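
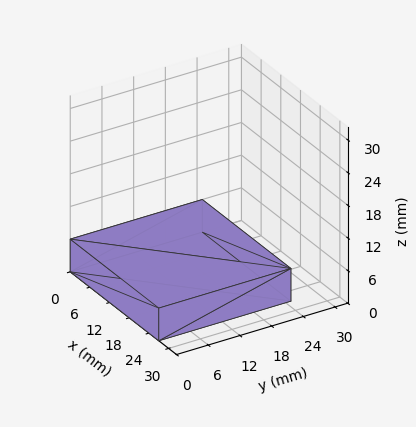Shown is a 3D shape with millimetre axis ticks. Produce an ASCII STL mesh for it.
Reading the render: the shape is a rectangular box, roughly 27 × 25 mm footprint and 6 mm tall (dimensions read to the nearest mm from the axis ticks). For the STL, each face is triangulated and given an outward normal.

solid part
  facet normal 0.0000 0.0000 -1.0000
    outer loop
      vertex 27.0 25.0 0.0
      vertex 27.0 0.0 0.0
      vertex 0.0 0.0 0.0
    endloop
  endfacet
  facet normal 0.0000 0.0000 -1.0000
    outer loop
      vertex 0.0 25.0 0.0
      vertex 27.0 25.0 0.0
      vertex 0.0 0.0 0.0
    endloop
  endfacet
  facet normal 0.0000 0.0000 1.0000
    outer loop
      vertex 0.0 0.0 6.0
      vertex 27.0 0.0 6.0
      vertex 27.0 25.0 6.0
    endloop
  endfacet
  facet normal 0.0000 0.0000 1.0000
    outer loop
      vertex 0.0 0.0 6.0
      vertex 27.0 25.0 6.0
      vertex 0.0 25.0 6.0
    endloop
  endfacet
  facet normal 0.0000 -1.0000 0.0000
    outer loop
      vertex 0.0 0.0 0.0
      vertex 27.0 0.0 0.0
      vertex 27.0 0.0 6.0
    endloop
  endfacet
  facet normal 0.0000 -1.0000 0.0000
    outer loop
      vertex 0.0 0.0 0.0
      vertex 27.0 0.0 6.0
      vertex 0.0 0.0 6.0
    endloop
  endfacet
  facet normal 0.0000 1.0000 0.0000
    outer loop
      vertex 27.0 25.0 6.0
      vertex 27.0 25.0 0.0
      vertex 0.0 25.0 0.0
    endloop
  endfacet
  facet normal 0.0000 1.0000 0.0000
    outer loop
      vertex 0.0 25.0 6.0
      vertex 27.0 25.0 6.0
      vertex 0.0 25.0 0.0
    endloop
  endfacet
  facet normal -1.0000 0.0000 0.0000
    outer loop
      vertex 0.0 25.0 6.0
      vertex 0.0 25.0 0.0
      vertex 0.0 0.0 0.0
    endloop
  endfacet
  facet normal -1.0000 0.0000 0.0000
    outer loop
      vertex 0.0 0.0 6.0
      vertex 0.0 25.0 6.0
      vertex 0.0 0.0 0.0
    endloop
  endfacet
  facet normal 1.0000 0.0000 0.0000
    outer loop
      vertex 27.0 0.0 0.0
      vertex 27.0 25.0 0.0
      vertex 27.0 25.0 6.0
    endloop
  endfacet
  facet normal 1.0000 0.0000 0.0000
    outer loop
      vertex 27.0 0.0 0.0
      vertex 27.0 25.0 6.0
      vertex 27.0 0.0 6.0
    endloop
  endfacet
endsolid part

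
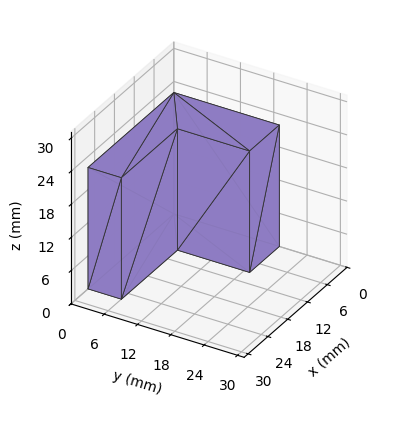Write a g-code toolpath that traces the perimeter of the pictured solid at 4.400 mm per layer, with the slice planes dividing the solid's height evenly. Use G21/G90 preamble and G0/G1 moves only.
Reading the render: the shape is an L-shaped prism: outer 26 × 19 mm, arm thicknesses ≈ 6 mm (horizontal) and 9 mm (vertical), extruded 22 mm in z (dimensions read to the nearest mm from the axis ticks). For the g-code, the solid's height is divided into equal slices at the stated Δz and each level perimeter traced with G1 moves after a G0 lift.

; perimeter-only toolpath
G21 ; units = mm
G90 ; absolute positioning
G28 ; home
; layer 1
G0 Z4.400
G0 X0.000 Y0.000
G1 X26.000 Y0.000
G1 X26.000 Y6.000
G1 X9.000 Y6.000
G1 X9.000 Y19.000
G1 X0.000 Y19.000
G1 X0.000 Y0.000
; layer 2
G0 Z8.800
G0 X0.000 Y0.000
G1 X26.000 Y0.000
G1 X26.000 Y6.000
G1 X9.000 Y6.000
G1 X9.000 Y19.000
G1 X0.000 Y19.000
G1 X0.000 Y0.000
; layer 3
G0 Z13.200
G0 X0.000 Y0.000
G1 X26.000 Y0.000
G1 X26.000 Y6.000
G1 X9.000 Y6.000
G1 X9.000 Y19.000
G1 X0.000 Y19.000
G1 X0.000 Y0.000
; layer 4
G0 Z17.600
G0 X0.000 Y0.000
G1 X26.000 Y0.000
G1 X26.000 Y6.000
G1 X9.000 Y6.000
G1 X9.000 Y19.000
G1 X0.000 Y19.000
G1 X0.000 Y0.000
; layer 5
G0 Z22.000
G0 X0.000 Y0.000
G1 X26.000 Y0.000
G1 X26.000 Y6.000
G1 X9.000 Y6.000
G1 X9.000 Y19.000
G1 X0.000 Y19.000
G1 X0.000 Y0.000
M2 ; end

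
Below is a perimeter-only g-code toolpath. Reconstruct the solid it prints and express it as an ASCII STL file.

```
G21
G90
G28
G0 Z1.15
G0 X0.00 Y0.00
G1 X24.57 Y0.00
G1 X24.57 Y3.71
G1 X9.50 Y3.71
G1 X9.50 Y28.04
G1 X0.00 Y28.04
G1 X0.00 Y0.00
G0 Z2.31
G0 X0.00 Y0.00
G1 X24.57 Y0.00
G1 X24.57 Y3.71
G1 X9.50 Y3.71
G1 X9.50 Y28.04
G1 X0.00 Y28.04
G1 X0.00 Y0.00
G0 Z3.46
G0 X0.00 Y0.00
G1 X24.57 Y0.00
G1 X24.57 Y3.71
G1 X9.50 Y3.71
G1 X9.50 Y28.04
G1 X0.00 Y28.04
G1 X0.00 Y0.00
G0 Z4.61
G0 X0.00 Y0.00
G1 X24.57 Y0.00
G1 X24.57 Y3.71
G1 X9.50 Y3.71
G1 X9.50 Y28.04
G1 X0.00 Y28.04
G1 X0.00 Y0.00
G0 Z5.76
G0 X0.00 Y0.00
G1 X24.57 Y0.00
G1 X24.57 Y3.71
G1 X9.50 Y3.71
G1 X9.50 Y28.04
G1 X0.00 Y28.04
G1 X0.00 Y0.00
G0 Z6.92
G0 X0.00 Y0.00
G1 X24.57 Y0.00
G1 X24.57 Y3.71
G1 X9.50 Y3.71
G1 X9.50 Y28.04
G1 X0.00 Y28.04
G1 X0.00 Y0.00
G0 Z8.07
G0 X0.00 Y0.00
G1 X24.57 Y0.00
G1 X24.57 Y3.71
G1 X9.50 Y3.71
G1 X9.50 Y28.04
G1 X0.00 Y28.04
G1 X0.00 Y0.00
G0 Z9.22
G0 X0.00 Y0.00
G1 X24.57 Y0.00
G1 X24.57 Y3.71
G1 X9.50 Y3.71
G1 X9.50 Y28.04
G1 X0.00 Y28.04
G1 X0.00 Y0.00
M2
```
solid part
  facet normal 0.0000 0.0000 -1.0000
    outer loop
      vertex 24.57 3.71 0.00
      vertex 24.57 0.00 0.00
      vertex 0.00 0.00 0.00
    endloop
  endfacet
  facet normal 0.0000 0.0000 -1.0000
    outer loop
      vertex 9.50 3.71 0.00
      vertex 24.57 3.71 0.00
      vertex 0.00 0.00 0.00
    endloop
  endfacet
  facet normal 0.0000 0.0000 -1.0000
    outer loop
      vertex 9.50 28.04 0.00
      vertex 9.50 3.71 0.00
      vertex 0.00 0.00 0.00
    endloop
  endfacet
  facet normal 0.0000 0.0000 -1.0000
    outer loop
      vertex 0.00 28.04 0.00
      vertex 9.50 28.04 0.00
      vertex 0.00 0.00 0.00
    endloop
  endfacet
  facet normal 0.0000 0.0000 1.0000
    outer loop
      vertex 0.00 0.00 9.22
      vertex 24.57 0.00 9.22
      vertex 24.57 3.71 9.22
    endloop
  endfacet
  facet normal 0.0000 0.0000 1.0000
    outer loop
      vertex 0.00 0.00 9.22
      vertex 24.57 3.71 9.22
      vertex 9.50 3.71 9.22
    endloop
  endfacet
  facet normal 0.0000 0.0000 1.0000
    outer loop
      vertex 0.00 0.00 9.22
      vertex 9.50 3.71 9.22
      vertex 9.50 28.04 9.22
    endloop
  endfacet
  facet normal 0.0000 0.0000 1.0000
    outer loop
      vertex 0.00 0.00 9.22
      vertex 9.50 28.04 9.22
      vertex 0.00 28.04 9.22
    endloop
  endfacet
  facet normal 0.0000 -1.0000 0.0000
    outer loop
      vertex 0.00 0.00 0.00
      vertex 24.57 0.00 0.00
      vertex 24.57 0.00 9.22
    endloop
  endfacet
  facet normal 0.0000 -1.0000 0.0000
    outer loop
      vertex 0.00 0.00 0.00
      vertex 24.57 0.00 9.22
      vertex 0.00 0.00 9.22
    endloop
  endfacet
  facet normal 1.0000 0.0000 0.0000
    outer loop
      vertex 24.57 0.00 0.00
      vertex 24.57 3.71 0.00
      vertex 24.57 3.71 9.22
    endloop
  endfacet
  facet normal 1.0000 0.0000 0.0000
    outer loop
      vertex 24.57 0.00 0.00
      vertex 24.57 3.71 9.22
      vertex 24.57 0.00 9.22
    endloop
  endfacet
  facet normal 0.0000 1.0000 0.0000
    outer loop
      vertex 24.57 3.71 0.00
      vertex 9.50 3.71 0.00
      vertex 9.50 3.71 9.22
    endloop
  endfacet
  facet normal 0.0000 1.0000 0.0000
    outer loop
      vertex 24.57 3.71 0.00
      vertex 9.50 3.71 9.22
      vertex 24.57 3.71 9.22
    endloop
  endfacet
  facet normal 1.0000 0.0000 0.0000
    outer loop
      vertex 9.50 3.71 0.00
      vertex 9.50 28.04 0.00
      vertex 9.50 28.04 9.22
    endloop
  endfacet
  facet normal 1.0000 0.0000 0.0000
    outer loop
      vertex 9.50 3.71 0.00
      vertex 9.50 28.04 9.22
      vertex 9.50 3.71 9.22
    endloop
  endfacet
  facet normal 0.0000 1.0000 0.0000
    outer loop
      vertex 9.50 28.04 0.00
      vertex 0.00 28.04 0.00
      vertex 0.00 28.04 9.22
    endloop
  endfacet
  facet normal 0.0000 1.0000 0.0000
    outer loop
      vertex 9.50 28.04 0.00
      vertex 0.00 28.04 9.22
      vertex 9.50 28.04 9.22
    endloop
  endfacet
  facet normal -1.0000 0.0000 0.0000
    outer loop
      vertex 0.00 28.04 0.00
      vertex 0.00 0.00 0.00
      vertex 0.00 0.00 9.22
    endloop
  endfacet
  facet normal -1.0000 0.0000 0.0000
    outer loop
      vertex 0.00 28.04 0.00
      vertex 0.00 0.00 9.22
      vertex 0.00 28.04 9.22
    endloop
  endfacet
endsolid part

The G0 Z moves step by Δz≈1.15 mm. Every layer's G1 loop is the same polygon, so the solid is a straight extrusion of it from z=0 to z≈9.22. Closing with flat bottom and top caps and triangulating gives 20 facets — an L-shaped prism: outer 24.6 × 28 mm, arm thicknesses ≈ 3.71 mm (horizontal) and 9.5 mm (vertical), extruded 9.22 mm in z.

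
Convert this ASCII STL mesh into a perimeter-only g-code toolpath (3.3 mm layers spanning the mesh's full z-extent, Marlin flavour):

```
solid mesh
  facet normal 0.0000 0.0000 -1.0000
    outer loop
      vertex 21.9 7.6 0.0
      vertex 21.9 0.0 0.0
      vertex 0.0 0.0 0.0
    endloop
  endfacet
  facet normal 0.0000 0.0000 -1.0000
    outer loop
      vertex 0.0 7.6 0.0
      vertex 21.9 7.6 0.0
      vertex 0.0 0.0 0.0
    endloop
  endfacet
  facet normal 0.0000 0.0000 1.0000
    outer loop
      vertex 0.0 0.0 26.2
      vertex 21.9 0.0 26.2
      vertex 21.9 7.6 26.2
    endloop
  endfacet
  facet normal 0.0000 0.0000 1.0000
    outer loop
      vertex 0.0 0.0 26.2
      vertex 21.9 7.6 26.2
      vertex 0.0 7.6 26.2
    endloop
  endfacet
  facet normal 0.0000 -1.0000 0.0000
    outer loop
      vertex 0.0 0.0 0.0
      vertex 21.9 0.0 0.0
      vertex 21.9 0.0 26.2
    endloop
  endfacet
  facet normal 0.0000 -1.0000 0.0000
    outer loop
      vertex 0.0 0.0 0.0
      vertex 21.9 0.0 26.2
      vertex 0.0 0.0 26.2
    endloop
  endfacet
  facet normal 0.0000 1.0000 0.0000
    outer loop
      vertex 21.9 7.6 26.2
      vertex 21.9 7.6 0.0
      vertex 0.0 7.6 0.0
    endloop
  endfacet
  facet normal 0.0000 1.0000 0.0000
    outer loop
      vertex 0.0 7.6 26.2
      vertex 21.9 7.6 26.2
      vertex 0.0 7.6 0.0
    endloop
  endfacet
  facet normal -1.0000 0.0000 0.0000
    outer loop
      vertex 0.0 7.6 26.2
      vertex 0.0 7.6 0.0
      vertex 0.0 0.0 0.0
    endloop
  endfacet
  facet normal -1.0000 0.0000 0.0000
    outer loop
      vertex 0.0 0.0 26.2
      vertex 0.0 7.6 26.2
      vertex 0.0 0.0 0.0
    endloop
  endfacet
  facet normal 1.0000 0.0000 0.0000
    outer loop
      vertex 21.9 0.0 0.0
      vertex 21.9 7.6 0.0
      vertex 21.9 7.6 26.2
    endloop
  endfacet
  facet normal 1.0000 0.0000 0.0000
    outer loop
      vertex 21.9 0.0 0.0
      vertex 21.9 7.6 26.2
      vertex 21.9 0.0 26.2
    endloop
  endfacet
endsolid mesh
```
; perimeter-only toolpath
G21 ; units = mm
G90 ; absolute positioning
G28 ; home
; layer 1
G0 Z3.3
G0 X0.0 Y0.0
G1 X21.9 Y0.0
G1 X21.9 Y7.6
G1 X0.0 Y7.6
G1 X0.0 Y0.0
; layer 2
G0 Z6.5
G0 X0.0 Y0.0
G1 X21.9 Y0.0
G1 X21.9 Y7.6
G1 X0.0 Y7.6
G1 X0.0 Y0.0
; layer 3
G0 Z9.8
G0 X0.0 Y0.0
G1 X21.9 Y0.0
G1 X21.9 Y7.6
G1 X0.0 Y7.6
G1 X0.0 Y0.0
; layer 4
G0 Z13.1
G0 X0.0 Y0.0
G1 X21.9 Y0.0
G1 X21.9 Y7.6
G1 X0.0 Y7.6
G1 X0.0 Y0.0
; layer 5
G0 Z16.4
G0 X0.0 Y0.0
G1 X21.9 Y0.0
G1 X21.9 Y7.6
G1 X0.0 Y7.6
G1 X0.0 Y0.0
; layer 6
G0 Z19.6
G0 X0.0 Y0.0
G1 X21.9 Y0.0
G1 X21.9 Y7.6
G1 X0.0 Y7.6
G1 X0.0 Y0.0
; layer 7
G0 Z22.9
G0 X0.0 Y0.0
G1 X21.9 Y0.0
G1 X21.9 Y7.6
G1 X0.0 Y7.6
G1 X0.0 Y0.0
; layer 8
G0 Z26.2
G0 X0.0 Y0.0
G1 X21.9 Y0.0
G1 X21.9 Y7.6
G1 X0.0 Y7.6
G1 X0.0 Y0.0
M2 ; end

The solid is a rectangular box, roughly 21.9 × 7.6 mm footprint and 26.2 mm tall. Slicing at Δz = 3.3 mm — 8 equal slices spanning the solid's height, so layer i sits at z = i·h/8 — gives 8 non-empty perimeters. Each is a 4-segment closed polygon; G0 lifts to the layer z and rapids to the start vertex, then G1 traces the edges.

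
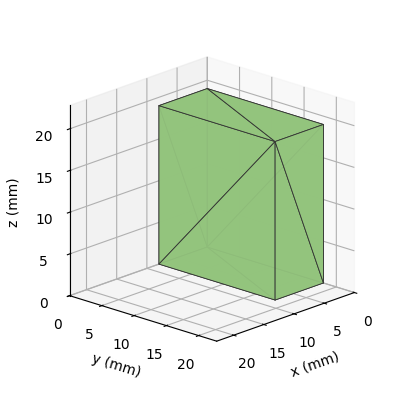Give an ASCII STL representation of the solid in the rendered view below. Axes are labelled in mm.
Reading the render: the shape is a rectangular box, roughly 8 × 18 mm footprint and 19 mm tall (dimensions read to the nearest mm from the axis ticks). For the STL, each face is triangulated and given an outward normal.

solid part
  facet normal 0.0000 0.0000 -1.0000
    outer loop
      vertex 8.000 18.000 0.000
      vertex 8.000 0.000 0.000
      vertex 0.000 0.000 0.000
    endloop
  endfacet
  facet normal 0.0000 0.0000 -1.0000
    outer loop
      vertex 0.000 18.000 0.000
      vertex 8.000 18.000 0.000
      vertex 0.000 0.000 0.000
    endloop
  endfacet
  facet normal 0.0000 0.0000 1.0000
    outer loop
      vertex 0.000 0.000 19.000
      vertex 8.000 0.000 19.000
      vertex 8.000 18.000 19.000
    endloop
  endfacet
  facet normal 0.0000 0.0000 1.0000
    outer loop
      vertex 0.000 0.000 19.000
      vertex 8.000 18.000 19.000
      vertex 0.000 18.000 19.000
    endloop
  endfacet
  facet normal 0.0000 -1.0000 0.0000
    outer loop
      vertex 0.000 0.000 0.000
      vertex 8.000 0.000 0.000
      vertex 8.000 0.000 19.000
    endloop
  endfacet
  facet normal 0.0000 -1.0000 0.0000
    outer loop
      vertex 0.000 0.000 0.000
      vertex 8.000 0.000 19.000
      vertex 0.000 0.000 19.000
    endloop
  endfacet
  facet normal 0.0000 1.0000 0.0000
    outer loop
      vertex 8.000 18.000 19.000
      vertex 8.000 18.000 0.000
      vertex 0.000 18.000 0.000
    endloop
  endfacet
  facet normal 0.0000 1.0000 0.0000
    outer loop
      vertex 0.000 18.000 19.000
      vertex 8.000 18.000 19.000
      vertex 0.000 18.000 0.000
    endloop
  endfacet
  facet normal -1.0000 0.0000 0.0000
    outer loop
      vertex 0.000 18.000 19.000
      vertex 0.000 18.000 0.000
      vertex 0.000 0.000 0.000
    endloop
  endfacet
  facet normal -1.0000 0.0000 0.0000
    outer loop
      vertex 0.000 0.000 19.000
      vertex 0.000 18.000 19.000
      vertex 0.000 0.000 0.000
    endloop
  endfacet
  facet normal 1.0000 0.0000 0.0000
    outer loop
      vertex 8.000 0.000 0.000
      vertex 8.000 18.000 0.000
      vertex 8.000 18.000 19.000
    endloop
  endfacet
  facet normal 1.0000 0.0000 0.0000
    outer loop
      vertex 8.000 0.000 0.000
      vertex 8.000 18.000 19.000
      vertex 8.000 0.000 19.000
    endloop
  endfacet
endsolid part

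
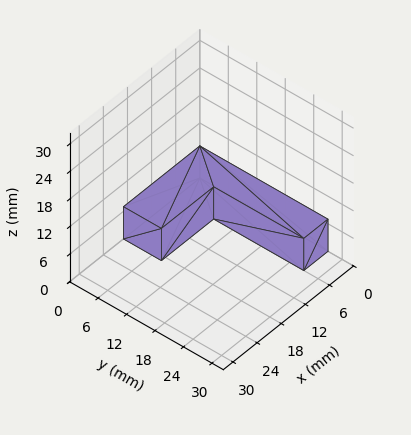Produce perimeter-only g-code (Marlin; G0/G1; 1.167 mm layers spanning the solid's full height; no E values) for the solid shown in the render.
Reading the render: the shape is an L-shaped prism: outer 19 × 27 mm, arm thicknesses ≈ 8 mm (horizontal) and 6 mm (vertical), extruded 7 mm in z (dimensions read to the nearest mm from the axis ticks). For the g-code, the solid's height is divided into equal slices at the stated Δz and each level perimeter traced with G1 moves after a G0 lift.

; perimeter-only toolpath
G21 ; units = mm
G90 ; absolute positioning
G28 ; home
; layer 1
G0 Z1.167
G0 X0.000 Y0.000
G1 X19.000 Y0.000
G1 X19.000 Y8.000
G1 X6.000 Y8.000
G1 X6.000 Y27.000
G1 X0.000 Y27.000
G1 X0.000 Y0.000
; layer 2
G0 Z2.333
G0 X0.000 Y0.000
G1 X19.000 Y0.000
G1 X19.000 Y8.000
G1 X6.000 Y8.000
G1 X6.000 Y27.000
G1 X0.000 Y27.000
G1 X0.000 Y0.000
; layer 3
G0 Z3.500
G0 X0.000 Y0.000
G1 X19.000 Y0.000
G1 X19.000 Y8.000
G1 X6.000 Y8.000
G1 X6.000 Y27.000
G1 X0.000 Y27.000
G1 X0.000 Y0.000
; layer 4
G0 Z4.667
G0 X0.000 Y0.000
G1 X19.000 Y0.000
G1 X19.000 Y8.000
G1 X6.000 Y8.000
G1 X6.000 Y27.000
G1 X0.000 Y27.000
G1 X0.000 Y0.000
; layer 5
G0 Z5.833
G0 X0.000 Y0.000
G1 X19.000 Y0.000
G1 X19.000 Y8.000
G1 X6.000 Y8.000
G1 X6.000 Y27.000
G1 X0.000 Y27.000
G1 X0.000 Y0.000
; layer 6
G0 Z7.000
G0 X0.000 Y0.000
G1 X19.000 Y0.000
G1 X19.000 Y8.000
G1 X6.000 Y8.000
G1 X6.000 Y27.000
G1 X0.000 Y27.000
G1 X0.000 Y0.000
M2 ; end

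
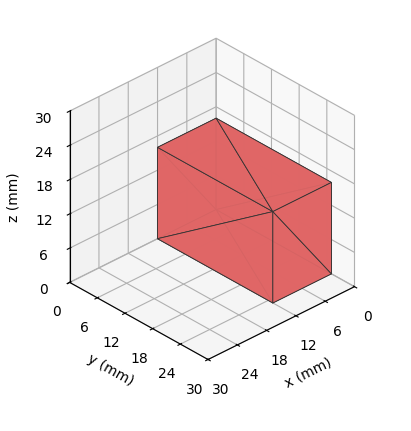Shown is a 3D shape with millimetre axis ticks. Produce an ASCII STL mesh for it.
Reading the render: the shape is a rectangular box, roughly 12 × 25 mm footprint and 16 mm tall (dimensions read to the nearest mm from the axis ticks). For the STL, each face is triangulated and given an outward normal.

solid part
  facet normal 0.0000 0.0000 -1.0000
    outer loop
      vertex 12.0 25.0 0.0
      vertex 12.0 0.0 0.0
      vertex 0.0 0.0 0.0
    endloop
  endfacet
  facet normal 0.0000 0.0000 -1.0000
    outer loop
      vertex 0.0 25.0 0.0
      vertex 12.0 25.0 0.0
      vertex 0.0 0.0 0.0
    endloop
  endfacet
  facet normal 0.0000 0.0000 1.0000
    outer loop
      vertex 0.0 0.0 16.0
      vertex 12.0 0.0 16.0
      vertex 12.0 25.0 16.0
    endloop
  endfacet
  facet normal 0.0000 0.0000 1.0000
    outer loop
      vertex 0.0 0.0 16.0
      vertex 12.0 25.0 16.0
      vertex 0.0 25.0 16.0
    endloop
  endfacet
  facet normal 0.0000 -1.0000 0.0000
    outer loop
      vertex 0.0 0.0 0.0
      vertex 12.0 0.0 0.0
      vertex 12.0 0.0 16.0
    endloop
  endfacet
  facet normal 0.0000 -1.0000 0.0000
    outer loop
      vertex 0.0 0.0 0.0
      vertex 12.0 0.0 16.0
      vertex 0.0 0.0 16.0
    endloop
  endfacet
  facet normal 0.0000 1.0000 0.0000
    outer loop
      vertex 12.0 25.0 16.0
      vertex 12.0 25.0 0.0
      vertex 0.0 25.0 0.0
    endloop
  endfacet
  facet normal 0.0000 1.0000 0.0000
    outer loop
      vertex 0.0 25.0 16.0
      vertex 12.0 25.0 16.0
      vertex 0.0 25.0 0.0
    endloop
  endfacet
  facet normal -1.0000 0.0000 0.0000
    outer loop
      vertex 0.0 25.0 16.0
      vertex 0.0 25.0 0.0
      vertex 0.0 0.0 0.0
    endloop
  endfacet
  facet normal -1.0000 0.0000 0.0000
    outer loop
      vertex 0.0 0.0 16.0
      vertex 0.0 25.0 16.0
      vertex 0.0 0.0 0.0
    endloop
  endfacet
  facet normal 1.0000 0.0000 0.0000
    outer loop
      vertex 12.0 0.0 0.0
      vertex 12.0 25.0 0.0
      vertex 12.0 25.0 16.0
    endloop
  endfacet
  facet normal 1.0000 0.0000 0.0000
    outer loop
      vertex 12.0 0.0 0.0
      vertex 12.0 25.0 16.0
      vertex 12.0 0.0 16.0
    endloop
  endfacet
endsolid part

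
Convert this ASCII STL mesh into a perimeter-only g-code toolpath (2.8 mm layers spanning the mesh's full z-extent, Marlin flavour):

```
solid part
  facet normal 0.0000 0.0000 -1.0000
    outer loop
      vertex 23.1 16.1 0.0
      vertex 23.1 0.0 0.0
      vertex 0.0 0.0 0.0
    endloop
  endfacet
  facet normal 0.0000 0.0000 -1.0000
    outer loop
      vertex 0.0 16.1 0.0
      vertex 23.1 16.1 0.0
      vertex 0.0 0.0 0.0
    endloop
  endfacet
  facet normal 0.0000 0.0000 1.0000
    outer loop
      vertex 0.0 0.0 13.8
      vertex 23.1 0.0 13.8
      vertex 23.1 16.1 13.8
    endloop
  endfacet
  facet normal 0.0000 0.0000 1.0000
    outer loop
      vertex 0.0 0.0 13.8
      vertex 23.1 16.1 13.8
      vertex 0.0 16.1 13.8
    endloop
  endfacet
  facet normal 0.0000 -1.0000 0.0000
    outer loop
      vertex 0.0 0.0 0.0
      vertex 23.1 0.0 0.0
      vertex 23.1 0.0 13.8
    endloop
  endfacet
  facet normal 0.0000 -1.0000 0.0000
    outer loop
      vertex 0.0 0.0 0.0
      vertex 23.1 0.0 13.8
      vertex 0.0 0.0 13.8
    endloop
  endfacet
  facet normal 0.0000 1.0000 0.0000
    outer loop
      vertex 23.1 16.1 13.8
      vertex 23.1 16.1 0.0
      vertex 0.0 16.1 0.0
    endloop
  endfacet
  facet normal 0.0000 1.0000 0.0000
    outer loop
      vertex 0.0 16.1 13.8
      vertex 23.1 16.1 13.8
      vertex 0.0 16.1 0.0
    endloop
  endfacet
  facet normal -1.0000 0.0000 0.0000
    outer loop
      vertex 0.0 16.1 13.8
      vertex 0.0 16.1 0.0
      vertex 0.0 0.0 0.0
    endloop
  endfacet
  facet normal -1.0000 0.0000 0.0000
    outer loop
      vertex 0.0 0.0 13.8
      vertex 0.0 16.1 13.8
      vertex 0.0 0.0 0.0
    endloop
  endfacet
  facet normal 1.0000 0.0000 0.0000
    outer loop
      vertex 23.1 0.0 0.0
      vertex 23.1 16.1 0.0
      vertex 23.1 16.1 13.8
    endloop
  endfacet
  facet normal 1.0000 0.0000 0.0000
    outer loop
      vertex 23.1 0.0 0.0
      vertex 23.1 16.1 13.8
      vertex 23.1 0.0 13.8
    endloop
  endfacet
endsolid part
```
; perimeter-only toolpath
G21 ; units = mm
G90 ; absolute positioning
G28 ; home
; layer 1
G0 Z2.8
G0 X0.0 Y0.0
G1 X23.1 Y0.0
G1 X23.1 Y16.1
G1 X0.0 Y16.1
G1 X0.0 Y0.0
; layer 2
G0 Z5.5
G0 X0.0 Y0.0
G1 X23.1 Y0.0
G1 X23.1 Y16.1
G1 X0.0 Y16.1
G1 X0.0 Y0.0
; layer 3
G0 Z8.3
G0 X0.0 Y0.0
G1 X23.1 Y0.0
G1 X23.1 Y16.1
G1 X0.0 Y16.1
G1 X0.0 Y0.0
; layer 4
G0 Z11.0
G0 X0.0 Y0.0
G1 X23.1 Y0.0
G1 X23.1 Y16.1
G1 X0.0 Y16.1
G1 X0.0 Y0.0
; layer 5
G0 Z13.8
G0 X0.0 Y0.0
G1 X23.1 Y0.0
G1 X23.1 Y16.1
G1 X0.0 Y16.1
G1 X0.0 Y0.0
M2 ; end

The solid is a rectangular box, roughly 23.1 × 16.1 mm footprint and 13.8 mm tall. Slicing at Δz = 2.8 mm — 5 equal slices spanning the solid's height, so layer i sits at z = i·h/5 — gives 5 non-empty perimeters. Each is a 4-segment closed polygon; G0 lifts to the layer z and rapids to the start vertex, then G1 traces the edges.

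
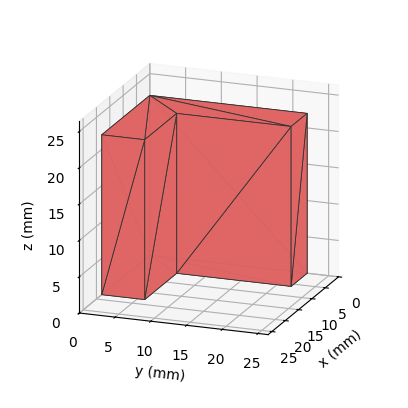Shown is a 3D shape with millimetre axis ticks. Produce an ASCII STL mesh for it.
Reading the render: the shape is an L-shaped prism: outer 18 × 22 mm, arm thicknesses ≈ 6 mm (horizontal) and 6 mm (vertical), extruded 22 mm in z (dimensions read to the nearest mm from the axis ticks). For the STL, each face is triangulated and given an outward normal.

solid part
  facet normal 0.0000 0.0000 -1.0000
    outer loop
      vertex 18.00 6.00 0.00
      vertex 18.00 0.00 0.00
      vertex 0.00 0.00 0.00
    endloop
  endfacet
  facet normal 0.0000 0.0000 -1.0000
    outer loop
      vertex 6.00 6.00 0.00
      vertex 18.00 6.00 0.00
      vertex 0.00 0.00 0.00
    endloop
  endfacet
  facet normal 0.0000 0.0000 -1.0000
    outer loop
      vertex 6.00 22.00 0.00
      vertex 6.00 6.00 0.00
      vertex 0.00 0.00 0.00
    endloop
  endfacet
  facet normal 0.0000 0.0000 -1.0000
    outer loop
      vertex 0.00 22.00 0.00
      vertex 6.00 22.00 0.00
      vertex 0.00 0.00 0.00
    endloop
  endfacet
  facet normal 0.0000 0.0000 1.0000
    outer loop
      vertex 0.00 0.00 22.00
      vertex 18.00 0.00 22.00
      vertex 18.00 6.00 22.00
    endloop
  endfacet
  facet normal 0.0000 0.0000 1.0000
    outer loop
      vertex 0.00 0.00 22.00
      vertex 18.00 6.00 22.00
      vertex 6.00 6.00 22.00
    endloop
  endfacet
  facet normal 0.0000 0.0000 1.0000
    outer loop
      vertex 0.00 0.00 22.00
      vertex 6.00 6.00 22.00
      vertex 6.00 22.00 22.00
    endloop
  endfacet
  facet normal 0.0000 0.0000 1.0000
    outer loop
      vertex 0.00 0.00 22.00
      vertex 6.00 22.00 22.00
      vertex 0.00 22.00 22.00
    endloop
  endfacet
  facet normal 0.0000 -1.0000 0.0000
    outer loop
      vertex 0.00 0.00 0.00
      vertex 18.00 0.00 0.00
      vertex 18.00 0.00 22.00
    endloop
  endfacet
  facet normal 0.0000 -1.0000 0.0000
    outer loop
      vertex 0.00 0.00 0.00
      vertex 18.00 0.00 22.00
      vertex 0.00 0.00 22.00
    endloop
  endfacet
  facet normal 1.0000 0.0000 0.0000
    outer loop
      vertex 18.00 0.00 0.00
      vertex 18.00 6.00 0.00
      vertex 18.00 6.00 22.00
    endloop
  endfacet
  facet normal 1.0000 0.0000 0.0000
    outer loop
      vertex 18.00 0.00 0.00
      vertex 18.00 6.00 22.00
      vertex 18.00 0.00 22.00
    endloop
  endfacet
  facet normal 0.0000 1.0000 0.0000
    outer loop
      vertex 18.00 6.00 0.00
      vertex 6.00 6.00 0.00
      vertex 6.00 6.00 22.00
    endloop
  endfacet
  facet normal 0.0000 1.0000 0.0000
    outer loop
      vertex 18.00 6.00 0.00
      vertex 6.00 6.00 22.00
      vertex 18.00 6.00 22.00
    endloop
  endfacet
  facet normal 1.0000 0.0000 0.0000
    outer loop
      vertex 6.00 6.00 0.00
      vertex 6.00 22.00 0.00
      vertex 6.00 22.00 22.00
    endloop
  endfacet
  facet normal 1.0000 0.0000 0.0000
    outer loop
      vertex 6.00 6.00 0.00
      vertex 6.00 22.00 22.00
      vertex 6.00 6.00 22.00
    endloop
  endfacet
  facet normal 0.0000 1.0000 0.0000
    outer loop
      vertex 6.00 22.00 0.00
      vertex 0.00 22.00 0.00
      vertex 0.00 22.00 22.00
    endloop
  endfacet
  facet normal 0.0000 1.0000 0.0000
    outer loop
      vertex 6.00 22.00 0.00
      vertex 0.00 22.00 22.00
      vertex 6.00 22.00 22.00
    endloop
  endfacet
  facet normal -1.0000 0.0000 0.0000
    outer loop
      vertex 0.00 22.00 0.00
      vertex 0.00 0.00 0.00
      vertex 0.00 0.00 22.00
    endloop
  endfacet
  facet normal -1.0000 0.0000 0.0000
    outer loop
      vertex 0.00 22.00 0.00
      vertex 0.00 0.00 22.00
      vertex 0.00 22.00 22.00
    endloop
  endfacet
endsolid part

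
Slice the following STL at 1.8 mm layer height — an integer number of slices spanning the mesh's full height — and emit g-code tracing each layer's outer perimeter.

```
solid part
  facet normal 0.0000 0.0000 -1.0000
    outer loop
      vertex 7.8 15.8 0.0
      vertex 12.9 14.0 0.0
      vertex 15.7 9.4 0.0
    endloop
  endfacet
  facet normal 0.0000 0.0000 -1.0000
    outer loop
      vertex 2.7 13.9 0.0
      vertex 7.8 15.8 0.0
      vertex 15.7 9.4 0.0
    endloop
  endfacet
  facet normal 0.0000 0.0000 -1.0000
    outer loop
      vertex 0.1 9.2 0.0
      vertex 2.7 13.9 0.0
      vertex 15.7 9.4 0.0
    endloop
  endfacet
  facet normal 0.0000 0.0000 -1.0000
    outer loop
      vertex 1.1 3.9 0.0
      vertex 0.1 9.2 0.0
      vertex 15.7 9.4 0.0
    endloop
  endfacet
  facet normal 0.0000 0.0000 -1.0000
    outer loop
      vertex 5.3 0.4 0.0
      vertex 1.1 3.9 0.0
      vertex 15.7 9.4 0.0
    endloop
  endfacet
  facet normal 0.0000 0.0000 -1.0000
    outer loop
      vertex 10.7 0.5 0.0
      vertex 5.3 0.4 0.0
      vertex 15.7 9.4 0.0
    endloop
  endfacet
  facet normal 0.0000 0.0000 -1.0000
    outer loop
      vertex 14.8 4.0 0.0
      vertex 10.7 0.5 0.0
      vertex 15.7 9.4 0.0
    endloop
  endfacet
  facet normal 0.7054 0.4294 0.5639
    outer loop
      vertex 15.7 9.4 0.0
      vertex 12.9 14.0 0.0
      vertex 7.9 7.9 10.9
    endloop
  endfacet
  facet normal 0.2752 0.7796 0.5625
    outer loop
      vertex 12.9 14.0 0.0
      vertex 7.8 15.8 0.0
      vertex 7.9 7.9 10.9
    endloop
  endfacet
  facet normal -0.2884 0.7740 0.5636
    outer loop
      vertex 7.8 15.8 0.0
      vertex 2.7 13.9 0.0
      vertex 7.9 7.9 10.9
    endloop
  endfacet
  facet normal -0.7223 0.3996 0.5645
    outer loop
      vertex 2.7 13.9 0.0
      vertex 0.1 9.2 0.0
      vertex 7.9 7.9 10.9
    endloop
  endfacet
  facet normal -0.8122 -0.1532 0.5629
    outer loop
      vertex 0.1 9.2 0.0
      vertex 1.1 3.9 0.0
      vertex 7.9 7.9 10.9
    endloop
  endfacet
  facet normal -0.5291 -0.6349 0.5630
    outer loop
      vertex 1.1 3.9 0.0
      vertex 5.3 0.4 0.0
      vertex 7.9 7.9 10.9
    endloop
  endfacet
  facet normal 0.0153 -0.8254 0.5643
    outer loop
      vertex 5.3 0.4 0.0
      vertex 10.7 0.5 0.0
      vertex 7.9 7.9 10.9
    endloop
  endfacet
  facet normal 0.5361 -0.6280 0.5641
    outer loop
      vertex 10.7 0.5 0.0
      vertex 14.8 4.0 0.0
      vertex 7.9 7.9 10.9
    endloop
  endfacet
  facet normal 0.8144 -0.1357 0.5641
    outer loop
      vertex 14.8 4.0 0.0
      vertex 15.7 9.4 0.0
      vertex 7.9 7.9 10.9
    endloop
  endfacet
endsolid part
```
; perimeter-only toolpath
G21 ; units = mm
G90 ; absolute positioning
G28 ; home
; layer 1
G0 Z1.8
G0 X14.4 Y9.2
G1 X12.1 Y13.0
G1 X7.8 Y14.5
G1 X3.6 Y12.9
G1 X1.4 Y9.0
G1 X2.2 Y4.6
G1 X5.7 Y1.6
G1 X10.2 Y1.7
G1 X13.7 Y4.7
G1 X14.4 Y9.2
; layer 2
G0 Z3.6
G0 X13.1 Y8.9
G1 X11.2 Y12.0
G1 X7.8 Y13.2
G1 X4.4 Y11.9
G1 X2.7 Y8.8
G1 X3.4 Y5.2
G1 X6.2 Y2.9
G1 X9.8 Y3.0
G1 X12.5 Y5.3
G1 X13.1 Y8.9
; layer 3
G0 Z5.5
G0 X11.8 Y8.7
G1 X10.4 Y10.9
G1 X7.8 Y11.9
G1 X5.3 Y10.9
G1 X4.0 Y8.6
G1 X4.5 Y5.9
G1 X6.6 Y4.2
G1 X9.3 Y4.2
G1 X11.4 Y6.0
G1 X11.8 Y8.7
; layer 4
G0 Z7.3
G0 X10.5 Y8.4
G1 X9.6 Y9.9
G1 X7.9 Y10.5
G1 X6.2 Y9.9
G1 X5.3 Y8.3
G1 X5.6 Y6.6
G1 X7.0 Y5.4
G1 X8.8 Y5.4
G1 X10.2 Y6.6
G1 X10.5 Y8.4
; layer 5
G0 Z9.1
G0 X9.2 Y8.2
G1 X8.7 Y8.9
G1 X7.9 Y9.2
G1 X7.0 Y8.9
G1 X6.6 Y8.1
G1 X6.8 Y7.2
G1 X7.5 Y6.7
G1 X8.4 Y6.7
G1 X9.1 Y7.2
G1 X9.2 Y8.2
M2 ; end

The solid is a regular 9-sided pyramid, base circumscribed radius ≈ 7.9 mm, apex at z ≈ 10.9 mm. Slicing at Δz = 1.8 mm — 6 equal slices spanning the solid's height, so layer i sits at z = i·h/6 — gives 5 non-empty perimeters. Each is a 9-segment closed polygon; G0 lifts to the layer z and rapids to the start vertex, then G1 traces the edges. The cross-section shrinks linearly with z (the slice at the apex is degenerate and omitted).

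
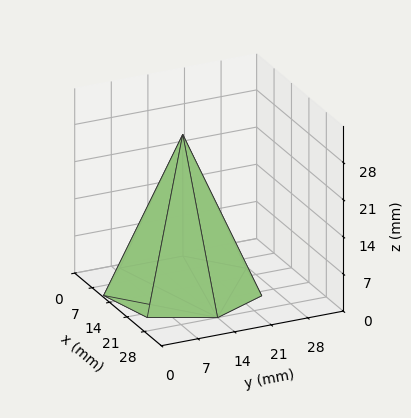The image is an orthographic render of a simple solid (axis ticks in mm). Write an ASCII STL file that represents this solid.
Reading the render: the shape is a regular 7-sided pyramid, base circumscribed radius ≈ 14 mm, apex at z ≈ 29 mm (dimensions read to the nearest mm from the axis ticks). For the STL, each face is triangulated and given an outward normal.

solid part
  facet normal 0.0000 0.0000 -1.0000
    outer loop
      vertex 10.88 27.65 0.00
      vertex 22.73 24.95 0.00
      vertex 28.00 14.00 0.00
    endloop
  endfacet
  facet normal 0.0000 0.0000 -1.0000
    outer loop
      vertex 1.39 20.07 0.00
      vertex 10.88 27.65 0.00
      vertex 28.00 14.00 0.00
    endloop
  endfacet
  facet normal 0.0000 0.0000 -1.0000
    outer loop
      vertex 1.39 7.93 0.00
      vertex 1.39 20.07 0.00
      vertex 28.00 14.00 0.00
    endloop
  endfacet
  facet normal 0.0000 0.0000 -1.0000
    outer loop
      vertex 10.88 0.35 0.00
      vertex 1.39 7.93 0.00
      vertex 28.00 14.00 0.00
    endloop
  endfacet
  facet normal 0.0000 0.0000 -1.0000
    outer loop
      vertex 22.73 3.05 0.00
      vertex 10.88 0.35 0.00
      vertex 28.00 14.00 0.00
    endloop
  endfacet
  facet normal 0.8263 0.3977 0.3989
    outer loop
      vertex 28.00 14.00 0.00
      vertex 22.73 24.95 0.00
      vertex 14.00 14.00 29.00
    endloop
  endfacet
  facet normal 0.2037 0.8941 0.3989
    outer loop
      vertex 22.73 24.95 0.00
      vertex 10.88 27.65 0.00
      vertex 14.00 14.00 29.00
    endloop
  endfacet
  facet normal -0.5723 0.7165 0.3988
    outer loop
      vertex 10.88 27.65 0.00
      vertex 1.39 20.07 0.00
      vertex 14.00 14.00 29.00
    endloop
  endfacet
  facet normal -0.9171 0.0000 0.3988
    outer loop
      vertex 1.39 20.07 0.00
      vertex 1.39 7.93 0.00
      vertex 14.00 14.00 29.00
    endloop
  endfacet
  facet normal -0.5723 -0.7165 0.3988
    outer loop
      vertex 1.39 7.93 0.00
      vertex 10.88 0.35 0.00
      vertex 14.00 14.00 29.00
    endloop
  endfacet
  facet normal 0.2037 -0.8941 0.3989
    outer loop
      vertex 10.88 0.35 0.00
      vertex 22.73 3.05 0.00
      vertex 14.00 14.00 29.00
    endloop
  endfacet
  facet normal 0.8263 -0.3977 0.3989
    outer loop
      vertex 22.73 3.05 0.00
      vertex 28.00 14.00 0.00
      vertex 14.00 14.00 29.00
    endloop
  endfacet
endsolid part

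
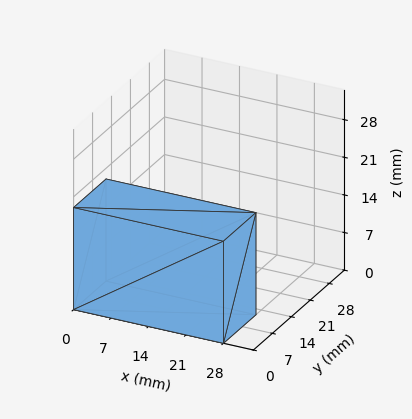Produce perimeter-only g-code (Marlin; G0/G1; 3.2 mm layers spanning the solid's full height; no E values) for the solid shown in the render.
Reading the render: the shape is a rectangular box, roughly 28 × 12 mm footprint and 19 mm tall (dimensions read to the nearest mm from the axis ticks). For the g-code, the solid's height is divided into equal slices at the stated Δz and each level perimeter traced with G1 moves after a G0 lift.

; perimeter-only toolpath
G21 ; units = mm
G90 ; absolute positioning
G28 ; home
; layer 1
G0 Z3.2
G0 X0.0 Y0.0
G1 X28.0 Y0.0
G1 X28.0 Y12.0
G1 X0.0 Y12.0
G1 X0.0 Y0.0
; layer 2
G0 Z6.3
G0 X0.0 Y0.0
G1 X28.0 Y0.0
G1 X28.0 Y12.0
G1 X0.0 Y12.0
G1 X0.0 Y0.0
; layer 3
G0 Z9.5
G0 X0.0 Y0.0
G1 X28.0 Y0.0
G1 X28.0 Y12.0
G1 X0.0 Y12.0
G1 X0.0 Y0.0
; layer 4
G0 Z12.7
G0 X0.0 Y0.0
G1 X28.0 Y0.0
G1 X28.0 Y12.0
G1 X0.0 Y12.0
G1 X0.0 Y0.0
; layer 5
G0 Z15.8
G0 X0.0 Y0.0
G1 X28.0 Y0.0
G1 X28.0 Y12.0
G1 X0.0 Y12.0
G1 X0.0 Y0.0
; layer 6
G0 Z19.0
G0 X0.0 Y0.0
G1 X28.0 Y0.0
G1 X28.0 Y12.0
G1 X0.0 Y12.0
G1 X0.0 Y0.0
M2 ; end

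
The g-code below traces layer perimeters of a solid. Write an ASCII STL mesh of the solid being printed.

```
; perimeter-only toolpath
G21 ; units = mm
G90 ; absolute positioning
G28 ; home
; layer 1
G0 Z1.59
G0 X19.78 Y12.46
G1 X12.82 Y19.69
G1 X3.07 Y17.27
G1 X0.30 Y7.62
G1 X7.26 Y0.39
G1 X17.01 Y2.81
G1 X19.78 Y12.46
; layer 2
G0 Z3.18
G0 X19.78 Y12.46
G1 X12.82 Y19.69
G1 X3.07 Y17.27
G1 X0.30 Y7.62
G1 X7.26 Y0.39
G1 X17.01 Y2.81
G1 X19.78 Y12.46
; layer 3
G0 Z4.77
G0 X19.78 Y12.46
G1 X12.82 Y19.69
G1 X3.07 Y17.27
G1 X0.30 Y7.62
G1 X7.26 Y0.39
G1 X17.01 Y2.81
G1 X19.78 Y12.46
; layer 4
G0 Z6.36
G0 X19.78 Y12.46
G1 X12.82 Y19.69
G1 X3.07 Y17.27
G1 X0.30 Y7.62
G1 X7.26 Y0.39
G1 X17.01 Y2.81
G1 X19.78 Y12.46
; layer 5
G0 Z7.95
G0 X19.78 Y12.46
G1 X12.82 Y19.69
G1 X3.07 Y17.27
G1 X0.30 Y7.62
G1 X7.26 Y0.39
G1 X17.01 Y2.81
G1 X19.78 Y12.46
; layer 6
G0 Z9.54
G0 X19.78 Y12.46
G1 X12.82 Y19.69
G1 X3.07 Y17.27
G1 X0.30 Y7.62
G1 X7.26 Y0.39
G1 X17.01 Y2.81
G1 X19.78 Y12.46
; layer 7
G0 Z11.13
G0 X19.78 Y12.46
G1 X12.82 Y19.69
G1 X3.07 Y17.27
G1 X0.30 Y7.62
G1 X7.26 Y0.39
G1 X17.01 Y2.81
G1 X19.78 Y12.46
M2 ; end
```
solid part
  facet normal 0.0000 0.0000 -1.0000
    outer loop
      vertex 3.07 17.27 0.00
      vertex 12.82 19.69 0.00
      vertex 19.78 12.46 0.00
    endloop
  endfacet
  facet normal 0.0000 0.0000 -1.0000
    outer loop
      vertex 0.30 7.62 0.00
      vertex 3.07 17.27 0.00
      vertex 19.78 12.46 0.00
    endloop
  endfacet
  facet normal 0.0000 0.0000 -1.0000
    outer loop
      vertex 7.26 0.39 0.00
      vertex 0.30 7.62 0.00
      vertex 19.78 12.46 0.00
    endloop
  endfacet
  facet normal 0.0000 0.0000 -1.0000
    outer loop
      vertex 17.01 2.81 0.00
      vertex 7.26 0.39 0.00
      vertex 19.78 12.46 0.00
    endloop
  endfacet
  facet normal 0.0000 0.0000 1.0000
    outer loop
      vertex 19.78 12.46 11.13
      vertex 12.82 19.69 11.13
      vertex 3.07 17.27 11.13
    endloop
  endfacet
  facet normal 0.0000 0.0000 1.0000
    outer loop
      vertex 19.78 12.46 11.13
      vertex 3.07 17.27 11.13
      vertex 0.30 7.62 11.13
    endloop
  endfacet
  facet normal 0.0000 0.0000 1.0000
    outer loop
      vertex 19.78 12.46 11.13
      vertex 0.30 7.62 11.13
      vertex 7.26 0.39 11.13
    endloop
  endfacet
  facet normal 0.0000 0.0000 1.0000
    outer loop
      vertex 19.78 12.46 11.13
      vertex 7.26 0.39 11.13
      vertex 17.01 2.81 11.13
    endloop
  endfacet
  facet normal 0.7204 0.6935 0.0000
    outer loop
      vertex 19.78 12.46 0.00
      vertex 12.82 19.69 0.00
      vertex 12.82 19.69 11.13
    endloop
  endfacet
  facet normal 0.7204 0.6935 0.0000
    outer loop
      vertex 19.78 12.46 0.00
      vertex 12.82 19.69 11.13
      vertex 19.78 12.46 11.13
    endloop
  endfacet
  facet normal -0.2409 0.9706 0.0000
    outer loop
      vertex 12.82 19.69 0.00
      vertex 3.07 17.27 0.00
      vertex 3.07 17.27 11.13
    endloop
  endfacet
  facet normal -0.2409 0.9706 0.0000
    outer loop
      vertex 12.82 19.69 0.00
      vertex 3.07 17.27 11.13
      vertex 12.82 19.69 11.13
    endloop
  endfacet
  facet normal -0.9612 0.2759 0.0000
    outer loop
      vertex 3.07 17.27 0.00
      vertex 0.30 7.62 0.00
      vertex 0.30 7.62 11.13
    endloop
  endfacet
  facet normal -0.9612 0.2759 0.0000
    outer loop
      vertex 3.07 17.27 0.00
      vertex 0.30 7.62 11.13
      vertex 3.07 17.27 11.13
    endloop
  endfacet
  facet normal -0.7204 -0.6935 0.0000
    outer loop
      vertex 0.30 7.62 0.00
      vertex 7.26 0.39 0.00
      vertex 7.26 0.39 11.13
    endloop
  endfacet
  facet normal -0.7204 -0.6935 0.0000
    outer loop
      vertex 0.30 7.62 0.00
      vertex 7.26 0.39 11.13
      vertex 0.30 7.62 11.13
    endloop
  endfacet
  facet normal 0.2409 -0.9706 0.0000
    outer loop
      vertex 7.26 0.39 0.00
      vertex 17.01 2.81 0.00
      vertex 17.01 2.81 11.13
    endloop
  endfacet
  facet normal 0.2409 -0.9706 0.0000
    outer loop
      vertex 7.26 0.39 0.00
      vertex 17.01 2.81 11.13
      vertex 7.26 0.39 11.13
    endloop
  endfacet
  facet normal 0.9612 -0.2759 0.0000
    outer loop
      vertex 17.01 2.81 0.00
      vertex 19.78 12.46 0.00
      vertex 19.78 12.46 11.13
    endloop
  endfacet
  facet normal 0.9612 -0.2759 0.0000
    outer loop
      vertex 17.01 2.81 0.00
      vertex 19.78 12.46 11.13
      vertex 17.01 2.81 11.13
    endloop
  endfacet
endsolid part

The G0 Z moves step by Δz≈1.59 mm. Every layer's G1 loop is the same polygon, so the solid is a straight extrusion of it from z=0 to z≈11.1. Closing with flat bottom and top caps and triangulating gives 20 facets — a regular 6-sided prism (a cylinder approximated with 6 flat sides), circumscribed radius ≈ 10 mm, height ≈ 11.1 mm.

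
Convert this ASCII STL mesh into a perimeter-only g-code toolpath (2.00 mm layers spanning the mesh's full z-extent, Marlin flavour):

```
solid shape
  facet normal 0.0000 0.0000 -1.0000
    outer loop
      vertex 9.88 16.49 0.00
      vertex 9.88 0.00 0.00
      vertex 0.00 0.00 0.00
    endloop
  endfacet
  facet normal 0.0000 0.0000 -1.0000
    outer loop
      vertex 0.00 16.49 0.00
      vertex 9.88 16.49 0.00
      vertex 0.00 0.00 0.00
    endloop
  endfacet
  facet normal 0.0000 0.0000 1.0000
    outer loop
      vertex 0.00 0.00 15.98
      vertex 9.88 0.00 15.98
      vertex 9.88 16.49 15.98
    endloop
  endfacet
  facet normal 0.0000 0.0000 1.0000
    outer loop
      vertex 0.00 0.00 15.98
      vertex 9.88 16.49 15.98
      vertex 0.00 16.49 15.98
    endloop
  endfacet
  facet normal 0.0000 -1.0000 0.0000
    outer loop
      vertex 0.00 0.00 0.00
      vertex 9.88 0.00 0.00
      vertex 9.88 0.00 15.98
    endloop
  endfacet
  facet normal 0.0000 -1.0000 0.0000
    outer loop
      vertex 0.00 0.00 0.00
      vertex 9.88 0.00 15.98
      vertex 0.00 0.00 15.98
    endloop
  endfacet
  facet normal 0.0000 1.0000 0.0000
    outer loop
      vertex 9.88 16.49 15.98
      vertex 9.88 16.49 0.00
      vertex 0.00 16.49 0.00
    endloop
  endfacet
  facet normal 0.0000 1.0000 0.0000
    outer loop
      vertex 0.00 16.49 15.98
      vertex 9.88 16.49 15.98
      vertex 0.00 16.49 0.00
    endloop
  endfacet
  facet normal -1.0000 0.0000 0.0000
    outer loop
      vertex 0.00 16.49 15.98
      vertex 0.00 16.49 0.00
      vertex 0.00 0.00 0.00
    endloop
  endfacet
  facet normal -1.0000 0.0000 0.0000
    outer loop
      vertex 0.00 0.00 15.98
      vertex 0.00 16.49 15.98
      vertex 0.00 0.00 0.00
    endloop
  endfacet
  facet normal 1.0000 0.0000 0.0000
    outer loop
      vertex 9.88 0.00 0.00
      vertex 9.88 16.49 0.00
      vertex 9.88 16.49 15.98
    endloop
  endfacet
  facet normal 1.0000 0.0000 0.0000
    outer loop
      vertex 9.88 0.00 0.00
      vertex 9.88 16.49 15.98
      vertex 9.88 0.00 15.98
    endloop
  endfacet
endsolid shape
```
; perimeter-only toolpath
G21 ; units = mm
G90 ; absolute positioning
G28 ; home
; layer 1
G0 Z2.00
G0 X0.00 Y0.00
G1 X9.88 Y0.00
G1 X9.88 Y16.49
G1 X0.00 Y16.49
G1 X0.00 Y0.00
; layer 2
G0 Z4.00
G0 X0.00 Y0.00
G1 X9.88 Y0.00
G1 X9.88 Y16.49
G1 X0.00 Y16.49
G1 X0.00 Y0.00
; layer 3
G0 Z5.99
G0 X0.00 Y0.00
G1 X9.88 Y0.00
G1 X9.88 Y16.49
G1 X0.00 Y16.49
G1 X0.00 Y0.00
; layer 4
G0 Z7.99
G0 X0.00 Y0.00
G1 X9.88 Y0.00
G1 X9.88 Y16.49
G1 X0.00 Y16.49
G1 X0.00 Y0.00
; layer 5
G0 Z9.99
G0 X0.00 Y0.00
G1 X9.88 Y0.00
G1 X9.88 Y16.49
G1 X0.00 Y16.49
G1 X0.00 Y0.00
; layer 6
G0 Z11.98
G0 X0.00 Y0.00
G1 X9.88 Y0.00
G1 X9.88 Y16.49
G1 X0.00 Y16.49
G1 X0.00 Y0.00
; layer 7
G0 Z13.98
G0 X0.00 Y0.00
G1 X9.88 Y0.00
G1 X9.88 Y16.49
G1 X0.00 Y16.49
G1 X0.00 Y0.00
; layer 8
G0 Z15.98
G0 X0.00 Y0.00
G1 X9.88 Y0.00
G1 X9.88 Y16.49
G1 X0.00 Y16.49
G1 X0.00 Y0.00
M2 ; end

The solid is a rectangular box, roughly 9.88 × 16.5 mm footprint and 16 mm tall. Slicing at Δz = 2.00 mm — 8 equal slices spanning the solid's height, so layer i sits at z = i·h/8 — gives 8 non-empty perimeters. Each is a 4-segment closed polygon; G0 lifts to the layer z and rapids to the start vertex, then G1 traces the edges.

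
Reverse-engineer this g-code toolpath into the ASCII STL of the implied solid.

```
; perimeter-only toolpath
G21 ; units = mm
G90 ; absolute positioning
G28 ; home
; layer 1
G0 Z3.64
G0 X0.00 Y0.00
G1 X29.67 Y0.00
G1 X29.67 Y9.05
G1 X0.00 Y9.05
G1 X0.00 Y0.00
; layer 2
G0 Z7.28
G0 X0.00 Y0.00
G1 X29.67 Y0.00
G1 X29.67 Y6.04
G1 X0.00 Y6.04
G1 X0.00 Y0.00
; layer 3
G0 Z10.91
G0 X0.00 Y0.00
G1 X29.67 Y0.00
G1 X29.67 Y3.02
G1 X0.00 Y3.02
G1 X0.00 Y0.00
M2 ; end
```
solid part
  facet normal 0.0000 0.0000 -1.0000
    outer loop
      vertex 29.67 12.07 0.00
      vertex 29.67 0.00 0.00
      vertex 0.00 0.00 0.00
    endloop
  endfacet
  facet normal 0.0000 0.0000 -1.0000
    outer loop
      vertex 0.00 12.07 0.00
      vertex 29.67 12.07 0.00
      vertex 0.00 0.00 0.00
    endloop
  endfacet
  facet normal 0.0000 -1.0000 0.0000
    outer loop
      vertex 0.00 0.00 0.00
      vertex 29.67 0.00 0.00
      vertex 29.67 0.00 14.55
    endloop
  endfacet
  facet normal 0.0000 -1.0000 0.0000
    outer loop
      vertex 0.00 0.00 0.00
      vertex 29.67 0.00 14.55
      vertex 0.00 0.00 14.55
    endloop
  endfacet
  facet normal 0.0000 0.7697 0.6385
    outer loop
      vertex 0.00 0.00 14.55
      vertex 29.67 0.00 14.55
      vertex 29.67 12.07 0.00
    endloop
  endfacet
  facet normal 0.0000 0.7697 0.6385
    outer loop
      vertex 0.00 0.00 14.55
      vertex 29.67 12.07 0.00
      vertex 0.00 12.07 0.00
    endloop
  endfacet
  facet normal -1.0000 0.0000 0.0000
    outer loop
      vertex 0.00 0.00 14.55
      vertex 0.00 12.07 0.00
      vertex 0.00 0.00 0.00
    endloop
  endfacet
  facet normal 1.0000 0.0000 0.0000
    outer loop
      vertex 29.67 0.00 0.00
      vertex 29.67 12.07 0.00
      vertex 29.67 0.00 14.55
    endloop
  endfacet
endsolid part

The G0 Z moves step by Δz≈3.64 mm. The G1 loops shrink linearly with z, so the solid tapers from its base footprint up to z≈14.6. Closing with a flat bottom cap and the tapered top and triangulating gives 8 facets — a wedge (ramp): 29.7 × 12.1 mm base, rising to 14.6 mm along the y=0 edge and sloping linearly to z=0 at y=12.1.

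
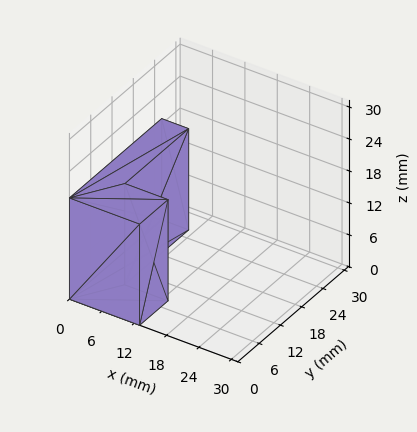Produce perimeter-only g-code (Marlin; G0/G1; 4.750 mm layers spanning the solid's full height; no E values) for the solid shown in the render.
Reading the render: the shape is an L-shaped prism: outer 13 × 26 mm, arm thicknesses ≈ 8 mm (horizontal) and 5 mm (vertical), extruded 19 mm in z (dimensions read to the nearest mm from the axis ticks). For the g-code, the solid's height is divided into equal slices at the stated Δz and each level perimeter traced with G1 moves after a G0 lift.

; perimeter-only toolpath
G21 ; units = mm
G90 ; absolute positioning
G28 ; home
; layer 1
G0 Z4.750
G0 X0.000 Y0.000
G1 X13.000 Y0.000
G1 X13.000 Y8.000
G1 X5.000 Y8.000
G1 X5.000 Y26.000
G1 X0.000 Y26.000
G1 X0.000 Y0.000
; layer 2
G0 Z9.500
G0 X0.000 Y0.000
G1 X13.000 Y0.000
G1 X13.000 Y8.000
G1 X5.000 Y8.000
G1 X5.000 Y26.000
G1 X0.000 Y26.000
G1 X0.000 Y0.000
; layer 3
G0 Z14.250
G0 X0.000 Y0.000
G1 X13.000 Y0.000
G1 X13.000 Y8.000
G1 X5.000 Y8.000
G1 X5.000 Y26.000
G1 X0.000 Y26.000
G1 X0.000 Y0.000
; layer 4
G0 Z19.000
G0 X0.000 Y0.000
G1 X13.000 Y0.000
G1 X13.000 Y8.000
G1 X5.000 Y8.000
G1 X5.000 Y26.000
G1 X0.000 Y26.000
G1 X0.000 Y0.000
M2 ; end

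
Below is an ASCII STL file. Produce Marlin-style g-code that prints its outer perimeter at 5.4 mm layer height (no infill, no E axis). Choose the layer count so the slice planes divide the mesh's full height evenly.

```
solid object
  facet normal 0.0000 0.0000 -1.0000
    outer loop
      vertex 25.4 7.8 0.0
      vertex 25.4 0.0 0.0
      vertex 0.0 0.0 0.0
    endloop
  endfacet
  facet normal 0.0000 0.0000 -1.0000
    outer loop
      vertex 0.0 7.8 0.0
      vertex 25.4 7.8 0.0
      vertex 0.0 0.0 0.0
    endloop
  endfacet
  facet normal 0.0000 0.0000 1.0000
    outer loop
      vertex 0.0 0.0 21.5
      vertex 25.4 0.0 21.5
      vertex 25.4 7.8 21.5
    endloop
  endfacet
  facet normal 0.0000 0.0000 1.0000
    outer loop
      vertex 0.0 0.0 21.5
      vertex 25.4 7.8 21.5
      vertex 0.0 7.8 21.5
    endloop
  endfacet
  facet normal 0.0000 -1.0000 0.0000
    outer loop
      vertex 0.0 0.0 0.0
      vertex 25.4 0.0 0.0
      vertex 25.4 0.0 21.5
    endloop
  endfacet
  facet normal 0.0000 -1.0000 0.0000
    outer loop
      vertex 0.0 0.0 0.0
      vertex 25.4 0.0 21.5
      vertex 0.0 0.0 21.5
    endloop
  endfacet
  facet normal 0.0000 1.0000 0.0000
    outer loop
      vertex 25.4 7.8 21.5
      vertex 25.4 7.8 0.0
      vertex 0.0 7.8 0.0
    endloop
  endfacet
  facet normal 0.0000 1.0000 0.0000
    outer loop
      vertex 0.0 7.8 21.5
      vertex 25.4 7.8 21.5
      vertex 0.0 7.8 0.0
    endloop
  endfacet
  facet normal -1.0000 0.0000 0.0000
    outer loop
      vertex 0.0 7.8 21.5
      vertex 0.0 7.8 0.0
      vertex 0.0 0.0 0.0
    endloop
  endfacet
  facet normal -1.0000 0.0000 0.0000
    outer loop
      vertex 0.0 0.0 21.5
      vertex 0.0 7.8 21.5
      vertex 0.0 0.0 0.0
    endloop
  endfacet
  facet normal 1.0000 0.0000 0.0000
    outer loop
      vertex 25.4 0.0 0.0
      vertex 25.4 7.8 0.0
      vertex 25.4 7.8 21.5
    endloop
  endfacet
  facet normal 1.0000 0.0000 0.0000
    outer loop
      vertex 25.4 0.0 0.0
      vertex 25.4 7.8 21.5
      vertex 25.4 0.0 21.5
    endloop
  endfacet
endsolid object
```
; perimeter-only toolpath
G21 ; units = mm
G90 ; absolute positioning
G28 ; home
; layer 1
G0 Z5.4
G0 X0.0 Y0.0
G1 X25.4 Y0.0
G1 X25.4 Y7.8
G1 X0.0 Y7.8
G1 X0.0 Y0.0
; layer 2
G0 Z10.8
G0 X0.0 Y0.0
G1 X25.4 Y0.0
G1 X25.4 Y7.8
G1 X0.0 Y7.8
G1 X0.0 Y0.0
; layer 3
G0 Z16.1
G0 X0.0 Y0.0
G1 X25.4 Y0.0
G1 X25.4 Y7.8
G1 X0.0 Y7.8
G1 X0.0 Y0.0
; layer 4
G0 Z21.5
G0 X0.0 Y0.0
G1 X25.4 Y0.0
G1 X25.4 Y7.8
G1 X0.0 Y7.8
G1 X0.0 Y0.0
M2 ; end

The solid is a rectangular box, roughly 25.4 × 7.8 mm footprint and 21.5 mm tall. Slicing at Δz = 5.4 mm — 4 equal slices spanning the solid's height, so layer i sits at z = i·h/4 — gives 4 non-empty perimeters. Each is a 4-segment closed polygon; G0 lifts to the layer z and rapids to the start vertex, then G1 traces the edges.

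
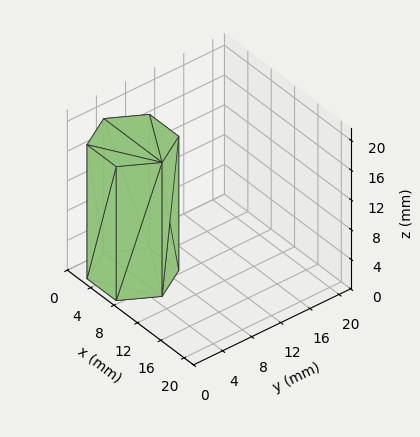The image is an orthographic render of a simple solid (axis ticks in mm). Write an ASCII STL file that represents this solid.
Reading the render: the shape is a regular 6-sided prism (a cylinder approximated with 6 flat sides), circumscribed radius ≈ 5 mm, height ≈ 18 mm (dimensions read to the nearest mm from the axis ticks). For the STL, each face is triangulated and given an outward normal.

solid part
  facet normal 0.0000 0.0000 -1.0000
    outer loop
      vertex 2.5 9.3 0.0
      vertex 7.5 9.3 0.0
      vertex 10.0 5.0 0.0
    endloop
  endfacet
  facet normal 0.0000 0.0000 -1.0000
    outer loop
      vertex 0.0 5.0 0.0
      vertex 2.5 9.3 0.0
      vertex 10.0 5.0 0.0
    endloop
  endfacet
  facet normal 0.0000 0.0000 -1.0000
    outer loop
      vertex 2.5 0.7 0.0
      vertex 0.0 5.0 0.0
      vertex 10.0 5.0 0.0
    endloop
  endfacet
  facet normal 0.0000 0.0000 -1.0000
    outer loop
      vertex 7.5 0.7 0.0
      vertex 2.5 0.7 0.0
      vertex 10.0 5.0 0.0
    endloop
  endfacet
  facet normal 0.0000 0.0000 1.0000
    outer loop
      vertex 10.0 5.0 18.0
      vertex 7.5 9.3 18.0
      vertex 2.5 9.3 18.0
    endloop
  endfacet
  facet normal 0.0000 0.0000 1.0000
    outer loop
      vertex 10.0 5.0 18.0
      vertex 2.5 9.3 18.0
      vertex 0.0 5.0 18.0
    endloop
  endfacet
  facet normal 0.0000 0.0000 1.0000
    outer loop
      vertex 10.0 5.0 18.0
      vertex 0.0 5.0 18.0
      vertex 2.5 0.7 18.0
    endloop
  endfacet
  facet normal 0.0000 0.0000 1.0000
    outer loop
      vertex 10.0 5.0 18.0
      vertex 2.5 0.7 18.0
      vertex 7.5 0.7 18.0
    endloop
  endfacet
  facet normal 0.8645 0.5026 0.0000
    outer loop
      vertex 10.0 5.0 0.0
      vertex 7.5 9.3 0.0
      vertex 7.5 9.3 18.0
    endloop
  endfacet
  facet normal 0.8645 0.5026 0.0000
    outer loop
      vertex 10.0 5.0 0.0
      vertex 7.5 9.3 18.0
      vertex 10.0 5.0 18.0
    endloop
  endfacet
  facet normal 0.0000 1.0000 0.0000
    outer loop
      vertex 7.5 9.3 0.0
      vertex 2.5 9.3 0.0
      vertex 2.5 9.3 18.0
    endloop
  endfacet
  facet normal 0.0000 1.0000 0.0000
    outer loop
      vertex 7.5 9.3 0.0
      vertex 2.5 9.3 18.0
      vertex 7.5 9.3 18.0
    endloop
  endfacet
  facet normal -0.8645 0.5026 0.0000
    outer loop
      vertex 2.5 9.3 0.0
      vertex 0.0 5.0 0.0
      vertex 0.0 5.0 18.0
    endloop
  endfacet
  facet normal -0.8645 0.5026 0.0000
    outer loop
      vertex 2.5 9.3 0.0
      vertex 0.0 5.0 18.0
      vertex 2.5 9.3 18.0
    endloop
  endfacet
  facet normal -0.8645 -0.5026 0.0000
    outer loop
      vertex 0.0 5.0 0.0
      vertex 2.5 0.7 0.0
      vertex 2.5 0.7 18.0
    endloop
  endfacet
  facet normal -0.8645 -0.5026 0.0000
    outer loop
      vertex 0.0 5.0 0.0
      vertex 2.5 0.7 18.0
      vertex 0.0 5.0 18.0
    endloop
  endfacet
  facet normal 0.0000 -1.0000 0.0000
    outer loop
      vertex 2.5 0.7 0.0
      vertex 7.5 0.7 0.0
      vertex 7.5 0.7 18.0
    endloop
  endfacet
  facet normal 0.0000 -1.0000 0.0000
    outer loop
      vertex 2.5 0.7 0.0
      vertex 7.5 0.7 18.0
      vertex 2.5 0.7 18.0
    endloop
  endfacet
  facet normal 0.8645 -0.5026 0.0000
    outer loop
      vertex 7.5 0.7 0.0
      vertex 10.0 5.0 0.0
      vertex 10.0 5.0 18.0
    endloop
  endfacet
  facet normal 0.8645 -0.5026 0.0000
    outer loop
      vertex 7.5 0.7 0.0
      vertex 10.0 5.0 18.0
      vertex 7.5 0.7 18.0
    endloop
  endfacet
endsolid part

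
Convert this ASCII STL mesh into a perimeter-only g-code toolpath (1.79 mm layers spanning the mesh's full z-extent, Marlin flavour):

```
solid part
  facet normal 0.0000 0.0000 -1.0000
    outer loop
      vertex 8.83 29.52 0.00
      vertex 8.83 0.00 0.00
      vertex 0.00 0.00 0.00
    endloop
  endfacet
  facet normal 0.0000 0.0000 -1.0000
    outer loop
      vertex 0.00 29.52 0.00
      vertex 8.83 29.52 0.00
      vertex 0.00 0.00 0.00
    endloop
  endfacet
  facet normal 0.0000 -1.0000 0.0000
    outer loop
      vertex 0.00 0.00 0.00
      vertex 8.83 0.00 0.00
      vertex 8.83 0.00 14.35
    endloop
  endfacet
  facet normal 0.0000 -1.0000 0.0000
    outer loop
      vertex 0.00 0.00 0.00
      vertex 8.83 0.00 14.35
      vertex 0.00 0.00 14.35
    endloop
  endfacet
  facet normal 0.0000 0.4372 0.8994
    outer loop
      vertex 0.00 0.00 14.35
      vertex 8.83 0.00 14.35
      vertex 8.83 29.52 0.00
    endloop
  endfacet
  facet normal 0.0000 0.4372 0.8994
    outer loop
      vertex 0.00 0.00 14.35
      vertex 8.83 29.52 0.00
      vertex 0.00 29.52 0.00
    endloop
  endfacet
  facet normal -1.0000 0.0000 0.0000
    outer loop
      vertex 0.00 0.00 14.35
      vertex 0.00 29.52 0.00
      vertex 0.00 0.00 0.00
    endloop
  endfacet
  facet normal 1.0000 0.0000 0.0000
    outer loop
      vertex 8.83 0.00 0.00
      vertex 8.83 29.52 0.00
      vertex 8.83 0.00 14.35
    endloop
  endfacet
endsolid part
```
; perimeter-only toolpath
G21 ; units = mm
G90 ; absolute positioning
G28 ; home
; layer 1
G0 Z1.79
G0 X0.00 Y0.00
G1 X8.83 Y0.00
G1 X8.83 Y25.83
G1 X0.00 Y25.83
G1 X0.00 Y0.00
; layer 2
G0 Z3.59
G0 X0.00 Y0.00
G1 X8.83 Y0.00
G1 X8.83 Y22.14
G1 X0.00 Y22.14
G1 X0.00 Y0.00
; layer 3
G0 Z5.38
G0 X0.00 Y0.00
G1 X8.83 Y0.00
G1 X8.83 Y18.45
G1 X0.00 Y18.45
G1 X0.00 Y0.00
; layer 4
G0 Z7.17
G0 X0.00 Y0.00
G1 X8.83 Y0.00
G1 X8.83 Y14.76
G1 X0.00 Y14.76
G1 X0.00 Y0.00
; layer 5
G0 Z8.97
G0 X0.00 Y0.00
G1 X8.83 Y0.00
G1 X8.83 Y11.07
G1 X0.00 Y11.07
G1 X0.00 Y0.00
; layer 6
G0 Z10.76
G0 X0.00 Y0.00
G1 X8.83 Y0.00
G1 X8.83 Y7.38
G1 X0.00 Y7.38
G1 X0.00 Y0.00
; layer 7
G0 Z12.56
G0 X0.00 Y0.00
G1 X8.83 Y0.00
G1 X8.83 Y3.69
G1 X0.00 Y3.69
G1 X0.00 Y0.00
M2 ; end

The solid is a wedge (ramp): 8.83 × 29.5 mm base, rising to 14.3 mm along the y=0 edge and sloping linearly to z=0 at y=29.5. Slicing at Δz = 1.79 mm — 8 equal slices spanning the solid's height, so layer i sits at z = i·h/8 — gives 7 non-empty perimeters. Each is a 4-segment closed polygon; G0 lifts to the layer z and rapids to the start vertex, then G1 traces the edges. The cross-section shrinks linearly with z (the slice at the apex is degenerate and omitted).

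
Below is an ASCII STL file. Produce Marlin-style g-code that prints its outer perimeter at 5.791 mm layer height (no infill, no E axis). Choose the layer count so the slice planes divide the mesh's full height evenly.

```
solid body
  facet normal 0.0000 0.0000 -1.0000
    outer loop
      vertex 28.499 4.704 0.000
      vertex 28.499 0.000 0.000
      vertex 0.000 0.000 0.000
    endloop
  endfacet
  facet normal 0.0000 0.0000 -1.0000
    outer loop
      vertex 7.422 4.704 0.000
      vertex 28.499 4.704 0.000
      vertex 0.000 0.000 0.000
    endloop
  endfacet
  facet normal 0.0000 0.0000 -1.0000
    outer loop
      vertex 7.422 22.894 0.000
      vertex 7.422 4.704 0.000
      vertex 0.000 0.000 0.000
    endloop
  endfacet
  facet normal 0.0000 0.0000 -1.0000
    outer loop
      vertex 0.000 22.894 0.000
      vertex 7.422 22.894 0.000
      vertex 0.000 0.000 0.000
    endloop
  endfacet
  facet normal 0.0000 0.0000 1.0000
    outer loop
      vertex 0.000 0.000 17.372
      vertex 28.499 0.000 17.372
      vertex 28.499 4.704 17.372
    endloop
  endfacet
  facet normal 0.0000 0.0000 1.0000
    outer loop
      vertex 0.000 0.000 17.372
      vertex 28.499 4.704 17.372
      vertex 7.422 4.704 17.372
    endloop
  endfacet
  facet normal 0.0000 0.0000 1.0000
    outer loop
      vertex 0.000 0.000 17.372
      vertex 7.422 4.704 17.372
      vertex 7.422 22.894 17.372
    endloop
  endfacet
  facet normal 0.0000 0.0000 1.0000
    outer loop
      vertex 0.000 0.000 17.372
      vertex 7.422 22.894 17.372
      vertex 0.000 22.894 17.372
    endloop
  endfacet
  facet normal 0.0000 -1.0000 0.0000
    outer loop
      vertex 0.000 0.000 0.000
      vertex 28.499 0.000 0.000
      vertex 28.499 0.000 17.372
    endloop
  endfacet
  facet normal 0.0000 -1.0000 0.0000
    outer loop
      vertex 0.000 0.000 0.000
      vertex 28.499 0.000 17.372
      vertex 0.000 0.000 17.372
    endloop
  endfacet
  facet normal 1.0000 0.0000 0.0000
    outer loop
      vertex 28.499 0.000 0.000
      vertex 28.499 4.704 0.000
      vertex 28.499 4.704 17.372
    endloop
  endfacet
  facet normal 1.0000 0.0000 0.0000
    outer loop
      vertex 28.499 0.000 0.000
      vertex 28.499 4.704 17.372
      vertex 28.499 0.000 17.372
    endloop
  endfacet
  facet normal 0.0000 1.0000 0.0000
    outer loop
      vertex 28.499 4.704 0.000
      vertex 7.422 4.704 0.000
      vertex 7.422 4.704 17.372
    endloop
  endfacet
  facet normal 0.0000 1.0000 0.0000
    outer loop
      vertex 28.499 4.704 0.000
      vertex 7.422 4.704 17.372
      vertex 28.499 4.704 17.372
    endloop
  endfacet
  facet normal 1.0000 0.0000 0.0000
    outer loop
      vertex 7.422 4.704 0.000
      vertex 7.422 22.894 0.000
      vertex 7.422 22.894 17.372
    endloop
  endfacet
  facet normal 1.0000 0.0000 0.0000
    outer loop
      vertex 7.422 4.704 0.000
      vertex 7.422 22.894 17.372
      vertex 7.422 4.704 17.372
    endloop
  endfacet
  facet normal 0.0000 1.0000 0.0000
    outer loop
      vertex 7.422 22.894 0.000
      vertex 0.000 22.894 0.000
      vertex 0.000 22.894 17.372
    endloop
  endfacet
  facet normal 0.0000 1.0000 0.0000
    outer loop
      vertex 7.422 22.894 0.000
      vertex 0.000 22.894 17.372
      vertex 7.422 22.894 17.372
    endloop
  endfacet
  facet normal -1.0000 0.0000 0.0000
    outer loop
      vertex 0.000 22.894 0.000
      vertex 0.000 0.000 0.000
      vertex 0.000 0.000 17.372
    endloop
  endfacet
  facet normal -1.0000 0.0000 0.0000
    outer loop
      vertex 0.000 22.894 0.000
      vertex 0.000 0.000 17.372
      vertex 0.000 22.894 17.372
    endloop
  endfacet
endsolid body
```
; perimeter-only toolpath
G21 ; units = mm
G90 ; absolute positioning
G28 ; home
; layer 1
G0 Z5.791
G0 X0.000 Y0.000
G1 X28.499 Y0.000
G1 X28.499 Y4.704
G1 X7.422 Y4.704
G1 X7.422 Y22.894
G1 X0.000 Y22.894
G1 X0.000 Y0.000
; layer 2
G0 Z11.581
G0 X0.000 Y0.000
G1 X28.499 Y0.000
G1 X28.499 Y4.704
G1 X7.422 Y4.704
G1 X7.422 Y22.894
G1 X0.000 Y22.894
G1 X0.000 Y0.000
; layer 3
G0 Z17.372
G0 X0.000 Y0.000
G1 X28.499 Y0.000
G1 X28.499 Y4.704
G1 X7.422 Y4.704
G1 X7.422 Y22.894
G1 X0.000 Y22.894
G1 X0.000 Y0.000
M2 ; end

The solid is an L-shaped prism: outer 28.5 × 22.9 mm, arm thicknesses ≈ 4.7 mm (horizontal) and 7.42 mm (vertical), extruded 17.4 mm in z. Slicing at Δz = 5.791 mm — 3 equal slices spanning the solid's height, so layer i sits at z = i·h/3 — gives 3 non-empty perimeters. Each is a 6-segment closed polygon; G0 lifts to the layer z and rapids to the start vertex, then G1 traces the edges.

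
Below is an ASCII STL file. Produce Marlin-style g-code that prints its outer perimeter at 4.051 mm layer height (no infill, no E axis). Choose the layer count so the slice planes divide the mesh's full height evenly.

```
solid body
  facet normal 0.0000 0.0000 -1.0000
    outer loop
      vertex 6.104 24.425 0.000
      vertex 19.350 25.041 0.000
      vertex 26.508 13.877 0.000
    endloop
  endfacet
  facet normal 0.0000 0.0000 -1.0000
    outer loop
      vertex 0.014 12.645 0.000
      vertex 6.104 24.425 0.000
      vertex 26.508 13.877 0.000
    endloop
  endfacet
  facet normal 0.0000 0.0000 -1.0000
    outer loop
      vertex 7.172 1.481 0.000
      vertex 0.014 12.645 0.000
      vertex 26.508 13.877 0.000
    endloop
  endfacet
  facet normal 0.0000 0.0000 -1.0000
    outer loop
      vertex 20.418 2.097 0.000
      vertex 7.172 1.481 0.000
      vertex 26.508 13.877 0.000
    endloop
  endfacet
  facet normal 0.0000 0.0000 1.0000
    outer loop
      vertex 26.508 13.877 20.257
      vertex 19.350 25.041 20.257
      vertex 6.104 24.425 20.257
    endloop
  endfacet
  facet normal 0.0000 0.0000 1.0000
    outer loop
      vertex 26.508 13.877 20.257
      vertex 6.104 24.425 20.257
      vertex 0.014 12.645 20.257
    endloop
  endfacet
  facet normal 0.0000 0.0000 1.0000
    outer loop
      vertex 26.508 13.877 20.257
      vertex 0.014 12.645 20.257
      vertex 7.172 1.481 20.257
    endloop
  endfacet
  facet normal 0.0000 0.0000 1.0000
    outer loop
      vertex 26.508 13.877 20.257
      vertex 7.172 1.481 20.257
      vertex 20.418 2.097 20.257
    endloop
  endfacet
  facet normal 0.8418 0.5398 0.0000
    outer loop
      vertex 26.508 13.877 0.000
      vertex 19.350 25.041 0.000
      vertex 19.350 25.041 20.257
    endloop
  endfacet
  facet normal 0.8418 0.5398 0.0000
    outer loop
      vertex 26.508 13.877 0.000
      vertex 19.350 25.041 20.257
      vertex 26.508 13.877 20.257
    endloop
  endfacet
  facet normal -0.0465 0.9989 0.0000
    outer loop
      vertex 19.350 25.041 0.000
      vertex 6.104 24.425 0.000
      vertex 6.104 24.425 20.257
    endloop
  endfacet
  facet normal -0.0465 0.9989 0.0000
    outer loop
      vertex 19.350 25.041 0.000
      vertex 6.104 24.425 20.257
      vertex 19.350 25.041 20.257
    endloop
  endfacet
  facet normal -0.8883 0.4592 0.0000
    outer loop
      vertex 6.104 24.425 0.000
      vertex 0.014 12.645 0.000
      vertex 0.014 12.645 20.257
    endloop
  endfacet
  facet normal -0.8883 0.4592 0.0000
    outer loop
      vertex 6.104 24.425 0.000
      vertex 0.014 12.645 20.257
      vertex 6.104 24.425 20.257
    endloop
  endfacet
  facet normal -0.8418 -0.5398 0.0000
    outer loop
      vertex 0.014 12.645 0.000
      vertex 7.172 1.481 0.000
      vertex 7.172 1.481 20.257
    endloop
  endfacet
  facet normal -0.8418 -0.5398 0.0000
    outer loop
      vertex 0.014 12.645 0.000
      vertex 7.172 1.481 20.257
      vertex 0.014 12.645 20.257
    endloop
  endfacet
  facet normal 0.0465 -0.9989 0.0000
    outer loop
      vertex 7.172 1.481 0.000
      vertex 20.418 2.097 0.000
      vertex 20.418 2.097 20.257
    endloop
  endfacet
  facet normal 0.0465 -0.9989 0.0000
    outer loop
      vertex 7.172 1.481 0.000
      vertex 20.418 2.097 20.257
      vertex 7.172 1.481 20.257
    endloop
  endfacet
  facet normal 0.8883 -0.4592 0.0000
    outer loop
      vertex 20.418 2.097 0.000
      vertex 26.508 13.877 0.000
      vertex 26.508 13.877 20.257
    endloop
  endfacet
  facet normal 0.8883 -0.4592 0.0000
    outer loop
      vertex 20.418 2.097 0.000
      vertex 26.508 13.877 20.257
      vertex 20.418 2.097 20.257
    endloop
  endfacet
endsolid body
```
; perimeter-only toolpath
G21 ; units = mm
G90 ; absolute positioning
G28 ; home
; layer 1
G0 Z4.051
G0 X26.508 Y13.877
G1 X19.350 Y25.041
G1 X6.104 Y24.425
G1 X0.014 Y12.645
G1 X7.172 Y1.481
G1 X20.418 Y2.097
G1 X26.508 Y13.877
; layer 2
G0 Z8.103
G0 X26.508 Y13.877
G1 X19.350 Y25.041
G1 X6.104 Y24.425
G1 X0.014 Y12.645
G1 X7.172 Y1.481
G1 X20.418 Y2.097
G1 X26.508 Y13.877
; layer 3
G0 Z12.154
G0 X26.508 Y13.877
G1 X19.350 Y25.041
G1 X6.104 Y24.425
G1 X0.014 Y12.645
G1 X7.172 Y1.481
G1 X20.418 Y2.097
G1 X26.508 Y13.877
; layer 4
G0 Z16.206
G0 X26.508 Y13.877
G1 X19.350 Y25.041
G1 X6.104 Y24.425
G1 X0.014 Y12.645
G1 X7.172 Y1.481
G1 X20.418 Y2.097
G1 X26.508 Y13.877
; layer 5
G0 Z20.257
G0 X26.508 Y13.877
G1 X19.350 Y25.041
G1 X6.104 Y24.425
G1 X0.014 Y12.645
G1 X7.172 Y1.481
G1 X20.418 Y2.097
G1 X26.508 Y13.877
M2 ; end

The solid is a regular 6-sided prism (a cylinder approximated with 6 flat sides), circumscribed radius ≈ 13.3 mm, height ≈ 20.3 mm. Slicing at Δz = 4.051 mm — 5 equal slices spanning the solid's height, so layer i sits at z = i·h/5 — gives 5 non-empty perimeters. Each is a 6-segment closed polygon; G0 lifts to the layer z and rapids to the start vertex, then G1 traces the edges.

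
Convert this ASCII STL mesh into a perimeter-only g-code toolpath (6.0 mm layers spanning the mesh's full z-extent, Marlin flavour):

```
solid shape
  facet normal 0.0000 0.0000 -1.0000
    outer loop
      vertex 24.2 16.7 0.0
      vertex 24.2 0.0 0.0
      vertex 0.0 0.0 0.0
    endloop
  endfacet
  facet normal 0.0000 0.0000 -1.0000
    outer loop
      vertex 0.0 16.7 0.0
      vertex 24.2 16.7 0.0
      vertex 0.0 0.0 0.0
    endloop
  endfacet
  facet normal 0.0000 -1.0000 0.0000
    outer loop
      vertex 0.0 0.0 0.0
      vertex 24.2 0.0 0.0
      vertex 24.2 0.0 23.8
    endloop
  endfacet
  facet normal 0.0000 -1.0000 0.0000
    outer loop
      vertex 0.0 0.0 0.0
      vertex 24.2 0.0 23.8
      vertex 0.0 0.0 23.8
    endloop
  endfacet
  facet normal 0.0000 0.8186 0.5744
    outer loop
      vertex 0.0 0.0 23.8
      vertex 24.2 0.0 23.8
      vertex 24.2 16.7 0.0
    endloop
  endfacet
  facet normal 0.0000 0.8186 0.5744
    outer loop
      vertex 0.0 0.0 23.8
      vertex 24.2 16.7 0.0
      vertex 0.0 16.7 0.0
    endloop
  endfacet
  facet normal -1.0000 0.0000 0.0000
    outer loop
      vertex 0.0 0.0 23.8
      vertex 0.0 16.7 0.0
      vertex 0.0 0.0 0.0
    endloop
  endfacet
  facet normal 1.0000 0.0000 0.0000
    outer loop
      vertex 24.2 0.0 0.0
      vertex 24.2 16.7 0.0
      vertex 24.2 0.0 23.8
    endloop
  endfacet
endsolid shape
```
; perimeter-only toolpath
G21 ; units = mm
G90 ; absolute positioning
G28 ; home
; layer 1
G0 Z6.0
G0 X0.0 Y0.0
G1 X24.2 Y0.0
G1 X24.2 Y12.5
G1 X0.0 Y12.5
G1 X0.0 Y0.0
; layer 2
G0 Z11.9
G0 X0.0 Y0.0
G1 X24.2 Y0.0
G1 X24.2 Y8.3
G1 X0.0 Y8.3
G1 X0.0 Y0.0
; layer 3
G0 Z17.9
G0 X0.0 Y0.0
G1 X24.2 Y0.0
G1 X24.2 Y4.2
G1 X0.0 Y4.2
G1 X0.0 Y0.0
M2 ; end

The solid is a wedge (ramp): 24.2 × 16.7 mm base, rising to 23.8 mm along the y=0 edge and sloping linearly to z=0 at y=16.7. Slicing at Δz = 6.0 mm — 4 equal slices spanning the solid's height, so layer i sits at z = i·h/4 — gives 3 non-empty perimeters. Each is a 4-segment closed polygon; G0 lifts to the layer z and rapids to the start vertex, then G1 traces the edges. The cross-section shrinks linearly with z (the slice at the apex is degenerate and omitted).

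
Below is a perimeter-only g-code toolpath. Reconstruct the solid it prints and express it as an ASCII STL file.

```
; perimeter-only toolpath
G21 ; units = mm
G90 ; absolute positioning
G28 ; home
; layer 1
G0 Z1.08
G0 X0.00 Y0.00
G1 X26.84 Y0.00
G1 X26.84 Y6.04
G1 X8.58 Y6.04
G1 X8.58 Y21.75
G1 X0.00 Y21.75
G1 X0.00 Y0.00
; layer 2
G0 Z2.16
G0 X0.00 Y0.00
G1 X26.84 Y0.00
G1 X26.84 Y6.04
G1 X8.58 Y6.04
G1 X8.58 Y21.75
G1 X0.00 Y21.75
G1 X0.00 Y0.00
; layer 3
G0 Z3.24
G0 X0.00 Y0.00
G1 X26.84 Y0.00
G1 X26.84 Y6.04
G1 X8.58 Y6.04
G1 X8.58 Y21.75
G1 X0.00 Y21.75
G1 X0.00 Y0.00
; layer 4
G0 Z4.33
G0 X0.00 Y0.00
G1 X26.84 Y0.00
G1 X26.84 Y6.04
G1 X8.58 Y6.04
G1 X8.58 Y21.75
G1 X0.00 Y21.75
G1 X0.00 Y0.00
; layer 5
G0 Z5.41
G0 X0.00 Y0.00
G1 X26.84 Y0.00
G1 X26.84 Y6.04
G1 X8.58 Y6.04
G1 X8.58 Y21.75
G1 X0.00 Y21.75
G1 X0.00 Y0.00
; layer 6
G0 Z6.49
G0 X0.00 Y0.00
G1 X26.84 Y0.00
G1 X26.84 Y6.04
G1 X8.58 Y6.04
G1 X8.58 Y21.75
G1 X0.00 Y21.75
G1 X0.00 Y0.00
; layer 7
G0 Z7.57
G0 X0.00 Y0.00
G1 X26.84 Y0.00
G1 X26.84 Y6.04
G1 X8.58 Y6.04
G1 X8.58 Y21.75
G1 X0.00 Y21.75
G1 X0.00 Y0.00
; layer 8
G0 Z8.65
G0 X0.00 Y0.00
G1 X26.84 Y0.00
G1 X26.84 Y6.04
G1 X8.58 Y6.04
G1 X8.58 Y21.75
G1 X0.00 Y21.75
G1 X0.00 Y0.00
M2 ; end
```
solid part
  facet normal 0.0000 0.0000 -1.0000
    outer loop
      vertex 26.84 6.04 0.00
      vertex 26.84 0.00 0.00
      vertex 0.00 0.00 0.00
    endloop
  endfacet
  facet normal 0.0000 0.0000 -1.0000
    outer loop
      vertex 8.58 6.04 0.00
      vertex 26.84 6.04 0.00
      vertex 0.00 0.00 0.00
    endloop
  endfacet
  facet normal 0.0000 0.0000 -1.0000
    outer loop
      vertex 8.58 21.75 0.00
      vertex 8.58 6.04 0.00
      vertex 0.00 0.00 0.00
    endloop
  endfacet
  facet normal 0.0000 0.0000 -1.0000
    outer loop
      vertex 0.00 21.75 0.00
      vertex 8.58 21.75 0.00
      vertex 0.00 0.00 0.00
    endloop
  endfacet
  facet normal 0.0000 0.0000 1.0000
    outer loop
      vertex 0.00 0.00 8.65
      vertex 26.84 0.00 8.65
      vertex 26.84 6.04 8.65
    endloop
  endfacet
  facet normal 0.0000 0.0000 1.0000
    outer loop
      vertex 0.00 0.00 8.65
      vertex 26.84 6.04 8.65
      vertex 8.58 6.04 8.65
    endloop
  endfacet
  facet normal 0.0000 0.0000 1.0000
    outer loop
      vertex 0.00 0.00 8.65
      vertex 8.58 6.04 8.65
      vertex 8.58 21.75 8.65
    endloop
  endfacet
  facet normal 0.0000 0.0000 1.0000
    outer loop
      vertex 0.00 0.00 8.65
      vertex 8.58 21.75 8.65
      vertex 0.00 21.75 8.65
    endloop
  endfacet
  facet normal 0.0000 -1.0000 0.0000
    outer loop
      vertex 0.00 0.00 0.00
      vertex 26.84 0.00 0.00
      vertex 26.84 0.00 8.65
    endloop
  endfacet
  facet normal 0.0000 -1.0000 0.0000
    outer loop
      vertex 0.00 0.00 0.00
      vertex 26.84 0.00 8.65
      vertex 0.00 0.00 8.65
    endloop
  endfacet
  facet normal 1.0000 0.0000 0.0000
    outer loop
      vertex 26.84 0.00 0.00
      vertex 26.84 6.04 0.00
      vertex 26.84 6.04 8.65
    endloop
  endfacet
  facet normal 1.0000 0.0000 0.0000
    outer loop
      vertex 26.84 0.00 0.00
      vertex 26.84 6.04 8.65
      vertex 26.84 0.00 8.65
    endloop
  endfacet
  facet normal 0.0000 1.0000 0.0000
    outer loop
      vertex 26.84 6.04 0.00
      vertex 8.58 6.04 0.00
      vertex 8.58 6.04 8.65
    endloop
  endfacet
  facet normal 0.0000 1.0000 0.0000
    outer loop
      vertex 26.84 6.04 0.00
      vertex 8.58 6.04 8.65
      vertex 26.84 6.04 8.65
    endloop
  endfacet
  facet normal 1.0000 0.0000 0.0000
    outer loop
      vertex 8.58 6.04 0.00
      vertex 8.58 21.75 0.00
      vertex 8.58 21.75 8.65
    endloop
  endfacet
  facet normal 1.0000 0.0000 0.0000
    outer loop
      vertex 8.58 6.04 0.00
      vertex 8.58 21.75 8.65
      vertex 8.58 6.04 8.65
    endloop
  endfacet
  facet normal 0.0000 1.0000 0.0000
    outer loop
      vertex 8.58 21.75 0.00
      vertex 0.00 21.75 0.00
      vertex 0.00 21.75 8.65
    endloop
  endfacet
  facet normal 0.0000 1.0000 0.0000
    outer loop
      vertex 8.58 21.75 0.00
      vertex 0.00 21.75 8.65
      vertex 8.58 21.75 8.65
    endloop
  endfacet
  facet normal -1.0000 0.0000 0.0000
    outer loop
      vertex 0.00 21.75 0.00
      vertex 0.00 0.00 0.00
      vertex 0.00 0.00 8.65
    endloop
  endfacet
  facet normal -1.0000 0.0000 0.0000
    outer loop
      vertex 0.00 21.75 0.00
      vertex 0.00 0.00 8.65
      vertex 0.00 21.75 8.65
    endloop
  endfacet
endsolid part

The G0 Z moves step by Δz≈1.08 mm. Every layer's G1 loop is the same polygon, so the solid is a straight extrusion of it from z=0 to z≈8.65. Closing with flat bottom and top caps and triangulating gives 20 facets — an L-shaped prism: outer 26.8 × 21.8 mm, arm thicknesses ≈ 6.04 mm (horizontal) and 8.58 mm (vertical), extruded 8.65 mm in z.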